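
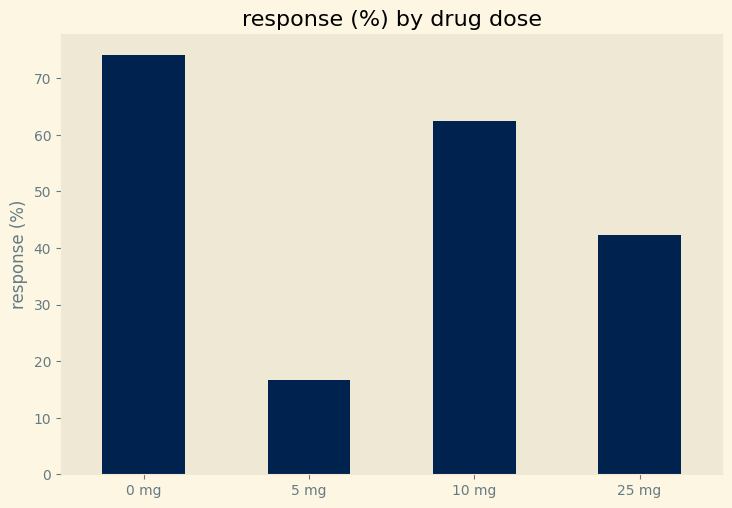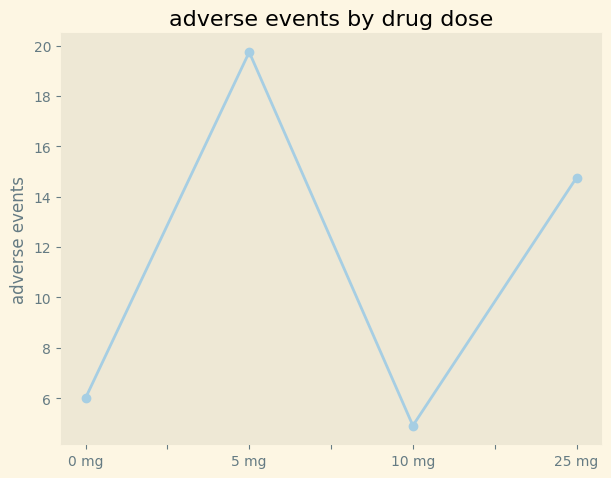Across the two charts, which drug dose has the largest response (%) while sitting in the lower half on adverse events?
Chart 2 median adverse events ≈ 10; below-median drug doses: 0 mg, 10 mg. Among those, 0 mg has the highest response (%) (≈ 70).

0 mg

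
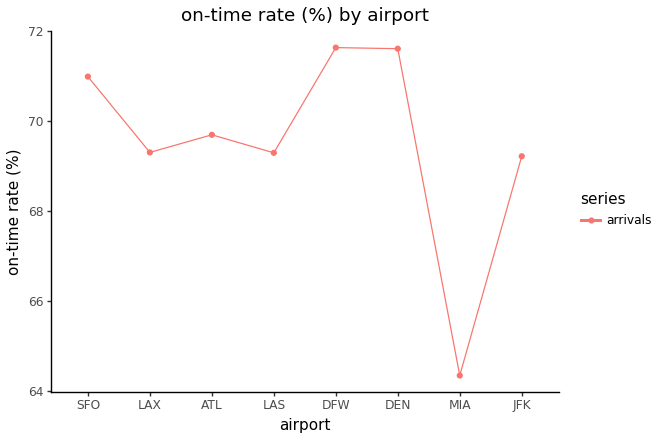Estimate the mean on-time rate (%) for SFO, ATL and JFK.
≈ 70

(71 + 70 + 69) / 3 ≈ 70.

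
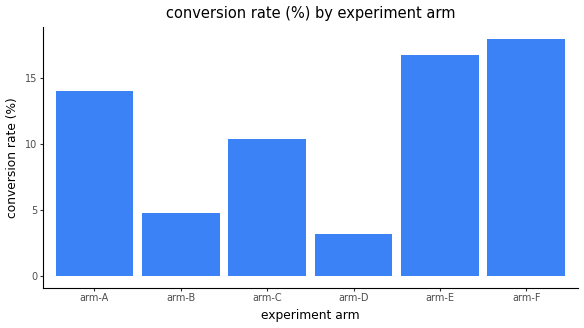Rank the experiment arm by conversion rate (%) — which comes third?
Top 4: arm-F ≈ 18, arm-E ≈ 16, arm-A ≈ 14, arm-C ≈ 10.

arm-A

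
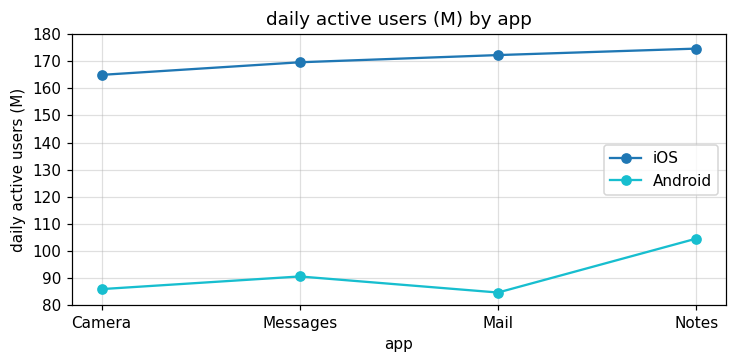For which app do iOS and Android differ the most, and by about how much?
Mail: iOS ≈ 170, Android ≈ 80 → gap ≈ 90. Next-largest (Camera) is only ≈ 70.

Mail, ≈ 90 M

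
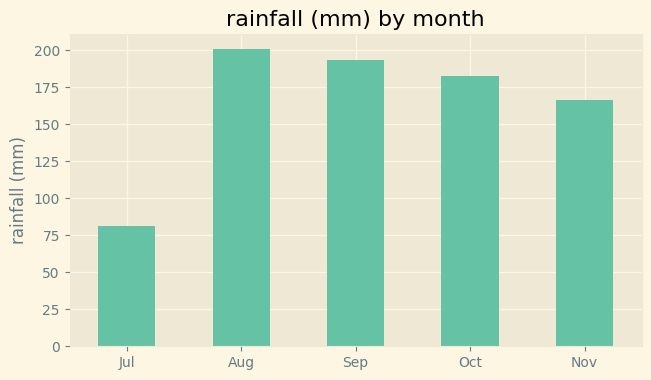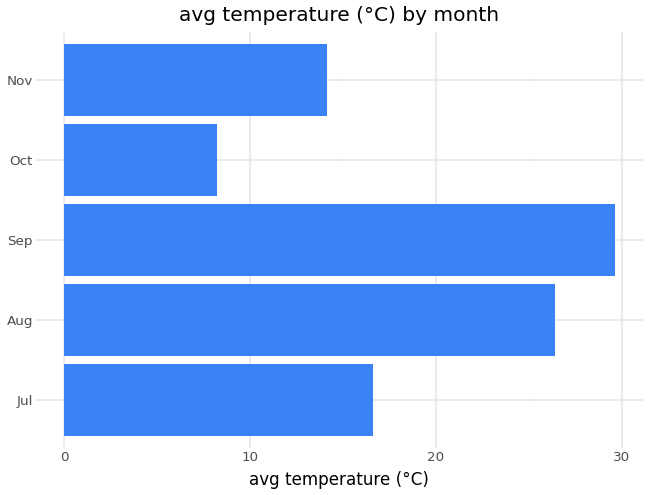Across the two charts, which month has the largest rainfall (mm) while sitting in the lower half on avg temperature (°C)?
Chart 2 median avg temperature (°C) ≈ 15; below-median months: Oct, Nov. Among those, Oct has the highest rainfall (mm) (≈ 180).

Oct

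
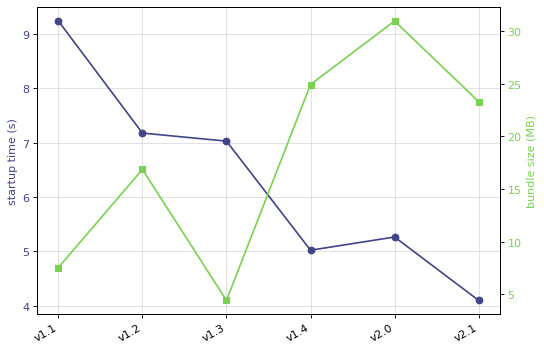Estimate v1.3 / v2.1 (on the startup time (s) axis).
≈ 1.75×

v1.3 ≈ 7.0, v2.1 ≈ 4.0; 7.0/4.0 ≈ 1.75.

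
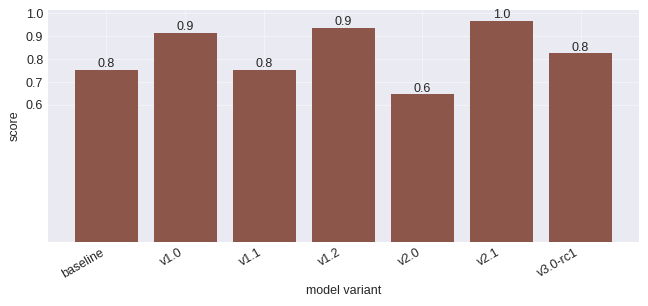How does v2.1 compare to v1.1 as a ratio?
≈ 1.25×

v2.1 ≈ 1.0, v1.1 ≈ 0.8; 1.0/0.8 ≈ 1.25.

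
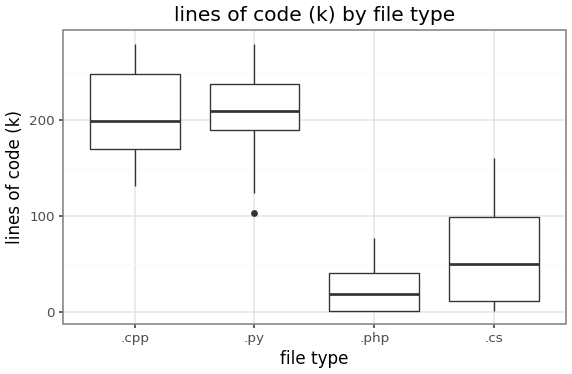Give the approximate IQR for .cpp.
≈ 80

Q3 ≈ 240, Q1 ≈ 160; IQR ≈ 80.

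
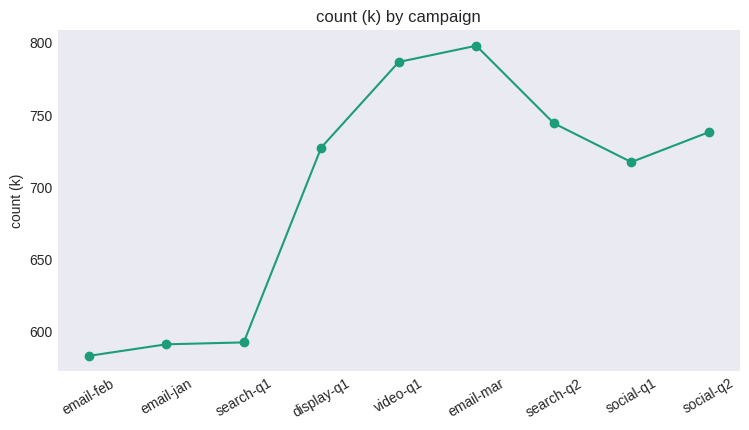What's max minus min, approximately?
≈ 220

Max email-mar ≈ 800, min email-feb ≈ 580; range ≈ 220.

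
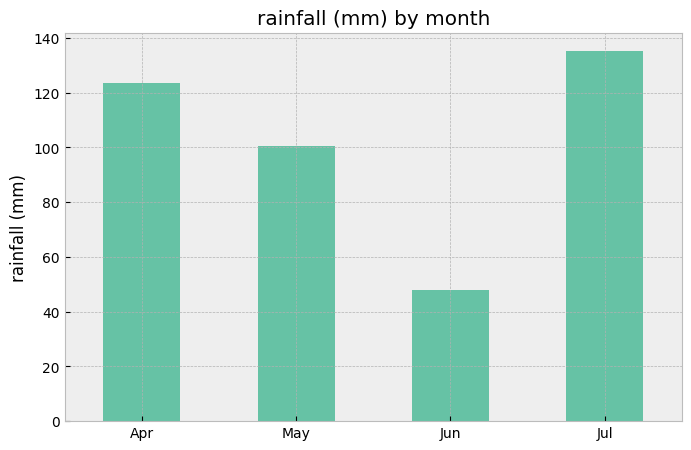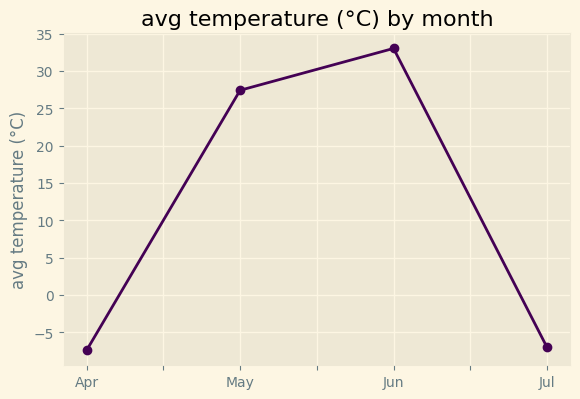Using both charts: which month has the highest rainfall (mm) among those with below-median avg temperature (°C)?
Chart 2 median avg temperature (°C) ≈ 10; below-median months: Apr, Jul. Among those, Jul has the highest rainfall (mm) (≈ 140).

Jul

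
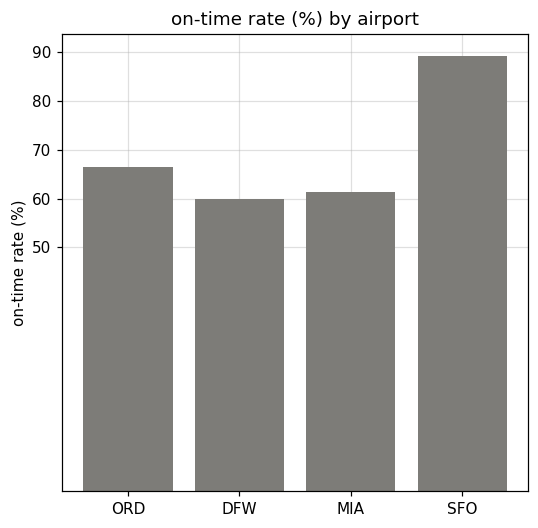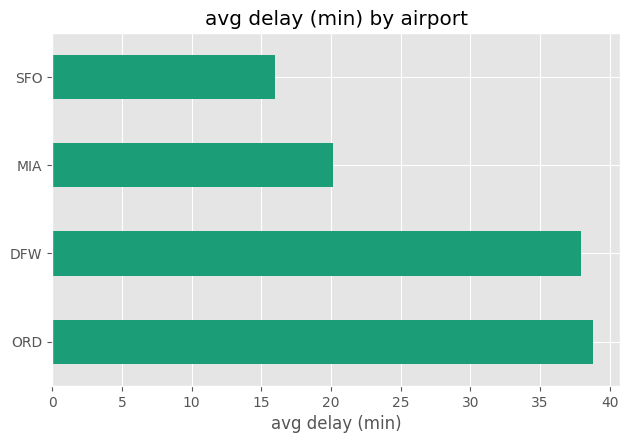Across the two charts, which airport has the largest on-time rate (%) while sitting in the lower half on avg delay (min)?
SFO

Chart 2 median avg delay (min) ≈ 30; below-median airports: MIA, SFO. Among those, SFO has the highest on-time rate (%) (≈ 90).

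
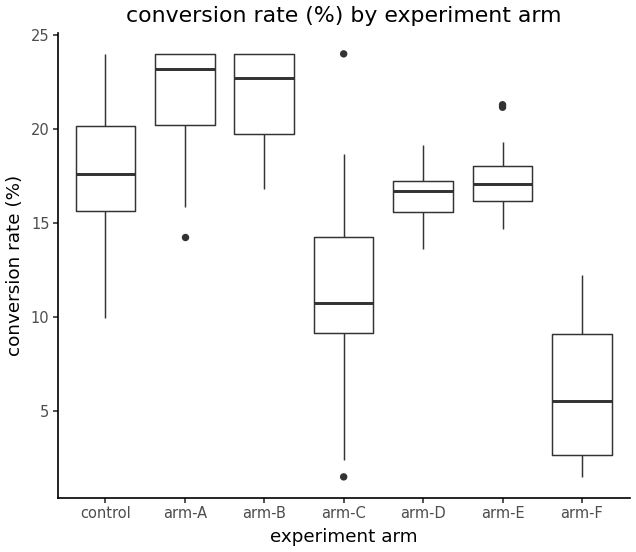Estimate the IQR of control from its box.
Q3 ≈ 20, Q1 ≈ 16; IQR ≈ 4.

≈ 4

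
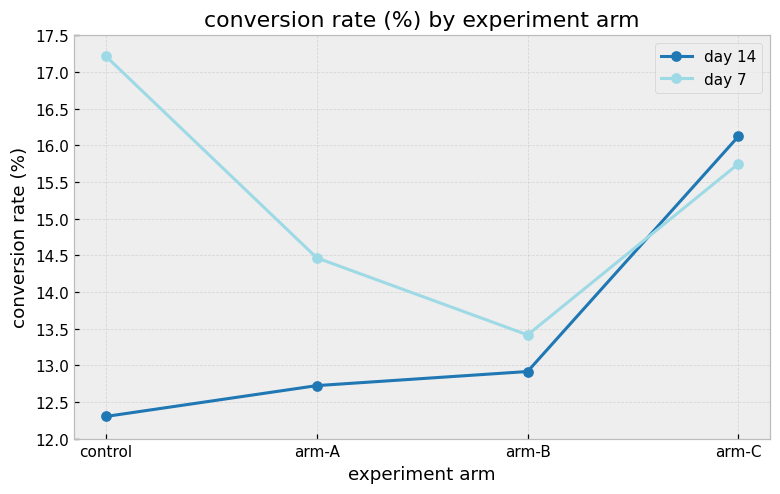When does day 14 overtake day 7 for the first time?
arm-C

arm-B: day 14 ≈ 13.0 vs day 7 ≈ 13.5 (not yet); arm-C: day 14 ≈ 16.0 vs day 7 ≈ 15.5 (first crossover).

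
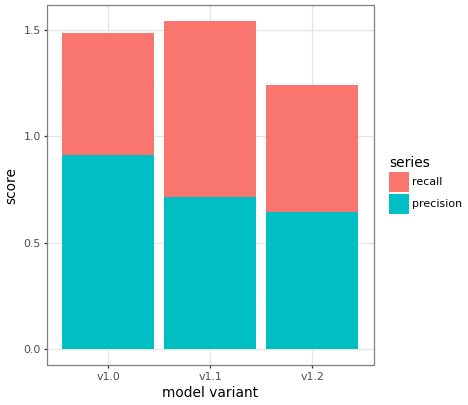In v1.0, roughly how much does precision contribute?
precision top ≈ 1.0, bottom ≈ 0.0; segment ≈ 1.0.

≈ 1.0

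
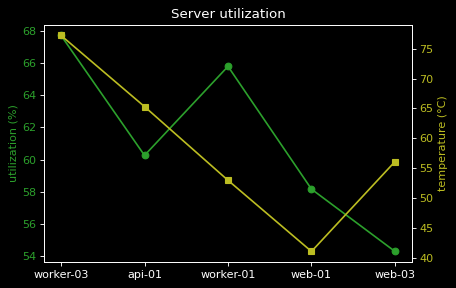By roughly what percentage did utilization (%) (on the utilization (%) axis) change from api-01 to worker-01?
≈ +10%

api-01 ≈ 60, worker-01 ≈ 66; (66 − 60) / 60 ≈ +10%.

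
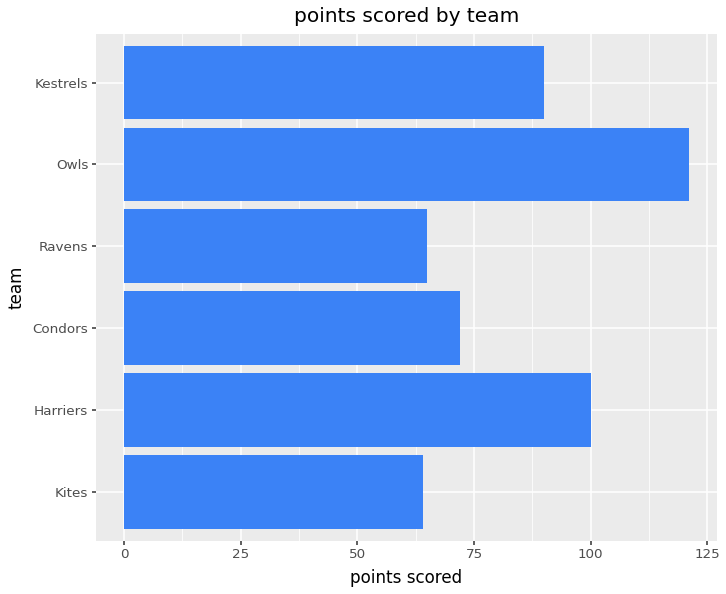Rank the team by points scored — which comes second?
Top 3: Owls ≈ 120, Harriers ≈ 100, Kestrels ≈ 80.

Harriers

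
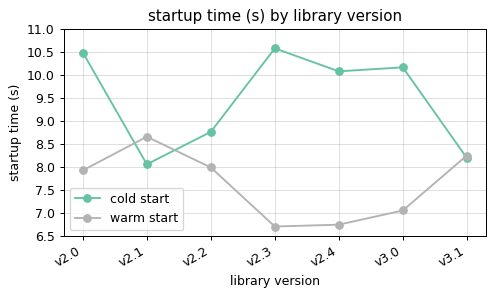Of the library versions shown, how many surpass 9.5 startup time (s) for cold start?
Above 9.5: v2.0, v2.3, v2.4, v3.0.

4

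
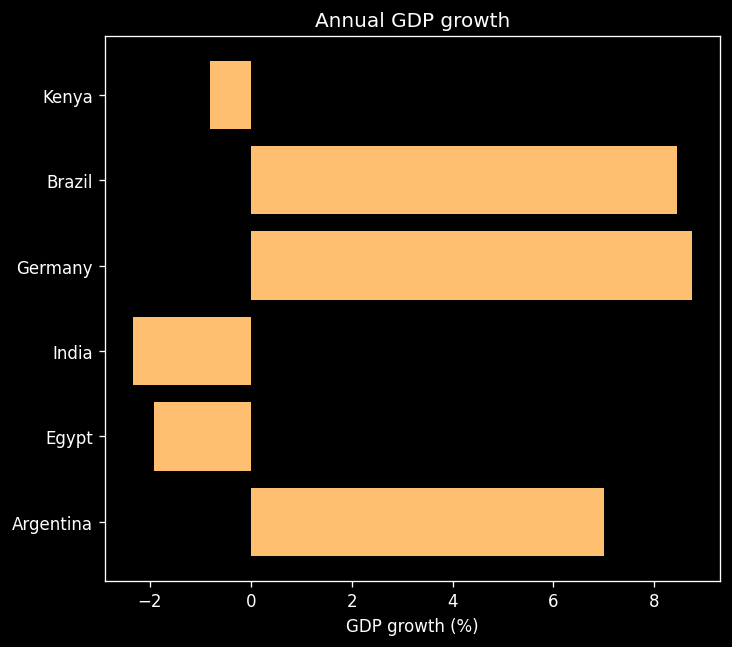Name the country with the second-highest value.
Brazil

Top 3: Germany ≈ 9, Brazil ≈ 8, Argentina ≈ 7.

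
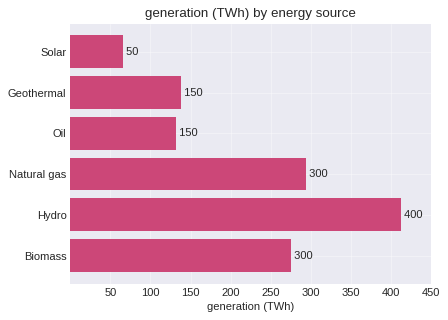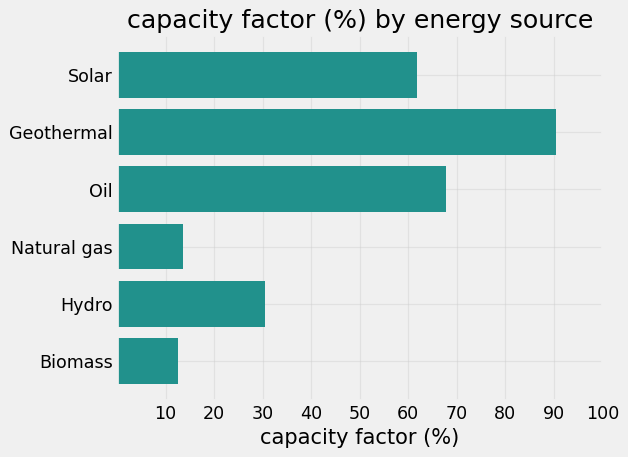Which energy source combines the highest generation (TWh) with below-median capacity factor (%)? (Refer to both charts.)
Hydro

Chart 2 median capacity factor (%) ≈ 50; below-median energy sources: Natural gas, Hydro, Biomass. Among those, Hydro has the highest generation (TWh) (≈ 400).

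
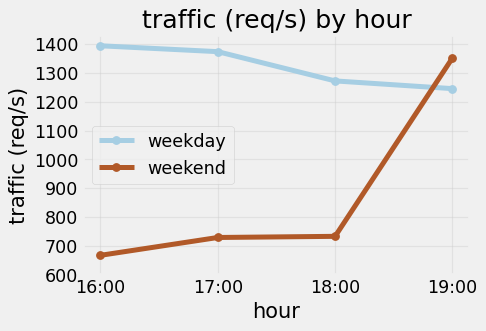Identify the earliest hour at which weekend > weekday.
19:00

18:00: weekend ≈ 700 vs weekday ≈ 1300 (not yet); 19:00: weekend ≈ 1400 vs weekday ≈ 1200 (first crossover).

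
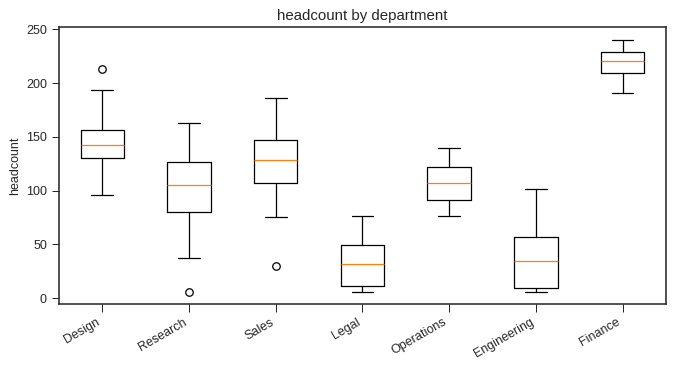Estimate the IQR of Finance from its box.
≈ 20

Q3 ≈ 220, Q1 ≈ 200; IQR ≈ 20.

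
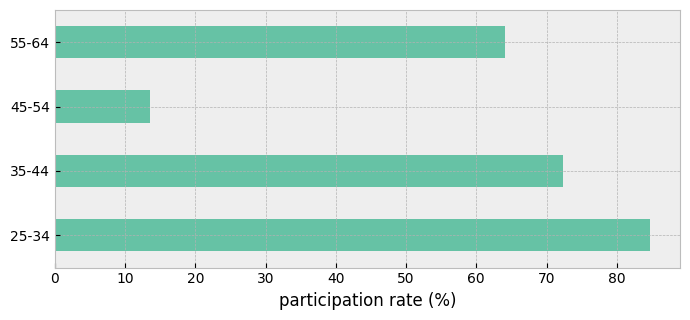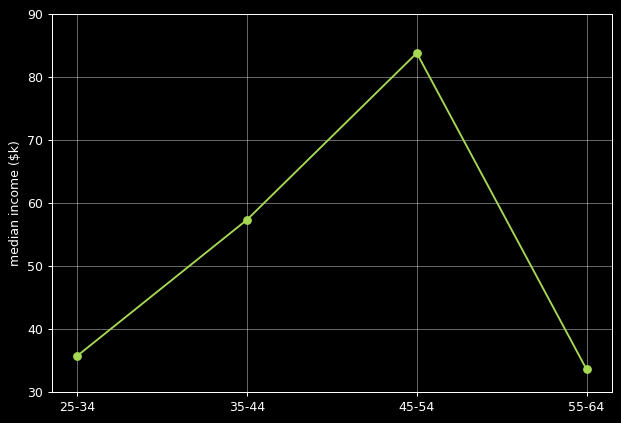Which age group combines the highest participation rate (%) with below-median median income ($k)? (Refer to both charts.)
Chart 2 median median income ($k) ≈ 50; below-median age groups: 25-34, 55-64. Among those, 25-34 has the highest participation rate (%) (≈ 80).

25-34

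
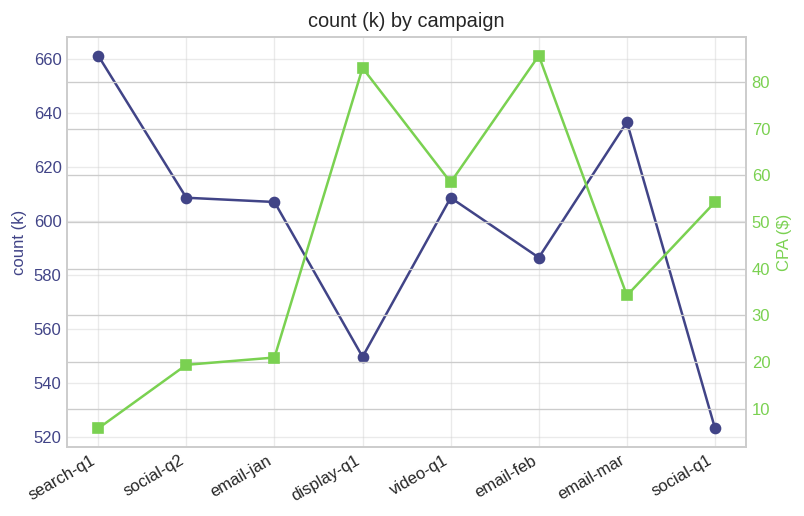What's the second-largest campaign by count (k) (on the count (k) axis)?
Top 3 (on the count (k) axis): search-q1 ≈ 660, email-mar ≈ 640, video-q1 ≈ 600.

email-mar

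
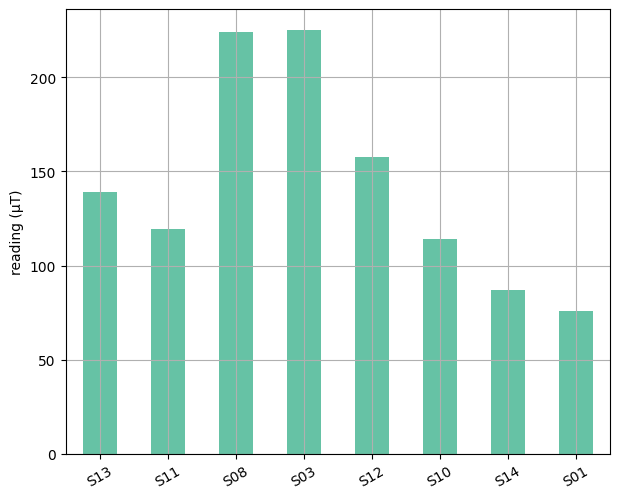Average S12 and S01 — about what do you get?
≈ 120

(160 + 80) / 2 ≈ 120.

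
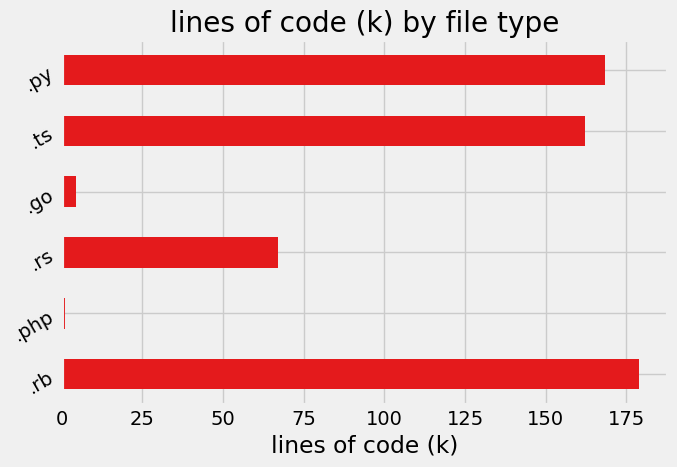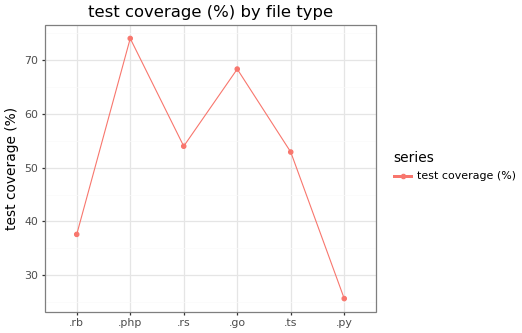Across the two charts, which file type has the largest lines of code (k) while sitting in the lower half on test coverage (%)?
Chart 2 median test coverage (%) ≈ 50; below-median file types: .rb, .ts, .py. Among those, .rb has the highest lines of code (k) (≈ 180).

.rb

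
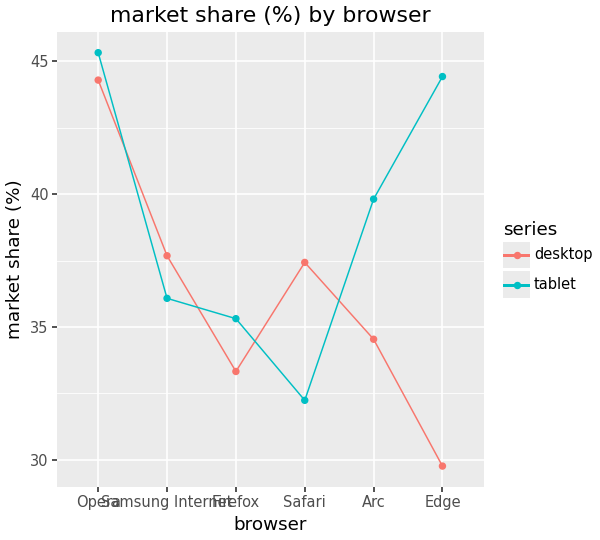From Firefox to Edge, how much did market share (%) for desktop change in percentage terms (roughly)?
Firefox ≈ 34, Edge ≈ 30; (30 − 34) / 34 ≈ -11.8%.

≈ -11.8%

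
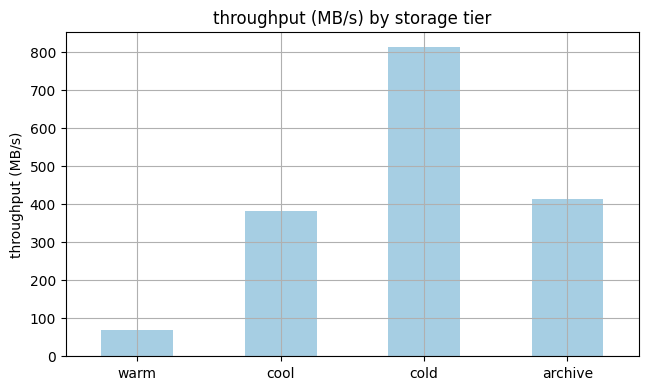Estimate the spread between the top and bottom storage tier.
Max cold ≈ 800, min warm ≈ 100; range ≈ 700.

≈ 700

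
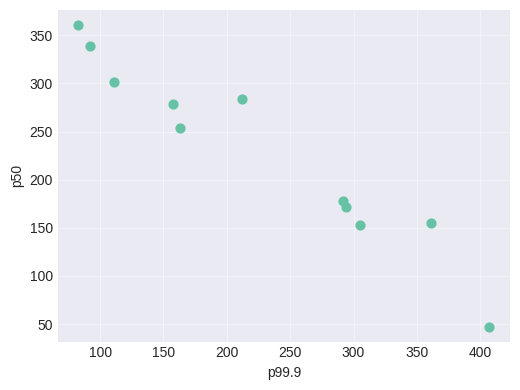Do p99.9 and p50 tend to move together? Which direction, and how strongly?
negative, strong

Points are negatively correlated; strong (|r| ≈ 1.0).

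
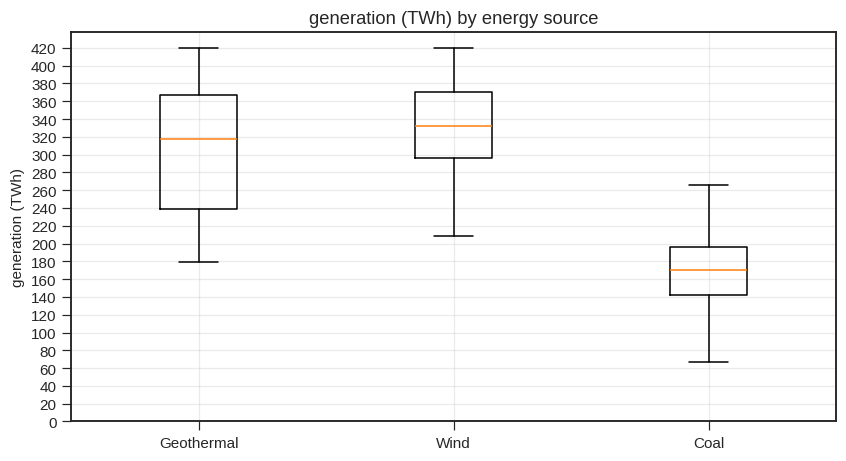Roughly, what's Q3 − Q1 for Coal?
Q3 ≈ 200, Q1 ≈ 140; IQR ≈ 60.

≈ 60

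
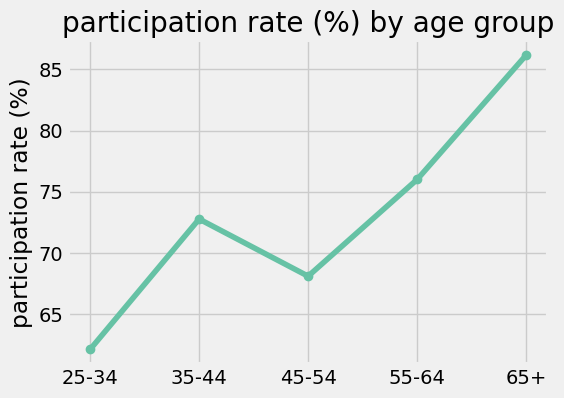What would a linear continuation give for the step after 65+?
≈ 92.5

Last three: 70, 75, 85 → slope ≈ 7.5/step → next ≈ 92.5.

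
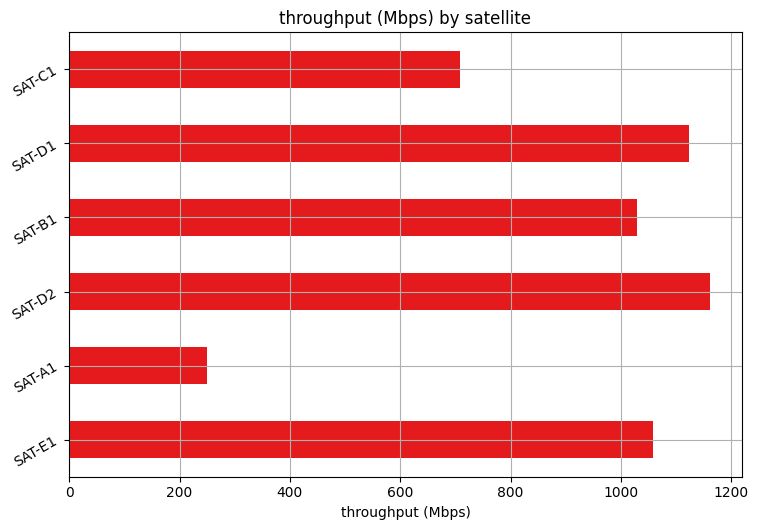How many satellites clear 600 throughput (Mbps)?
Above 600: SAT-E1, SAT-D2, SAT-B1, SAT-D1, SAT-C1.

5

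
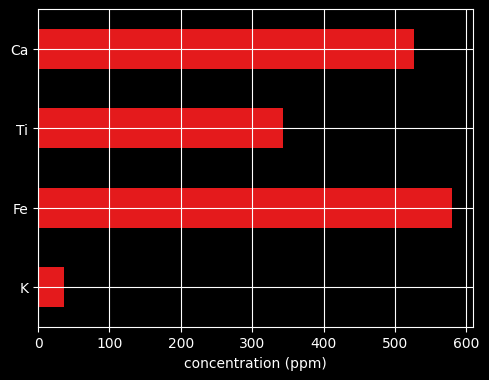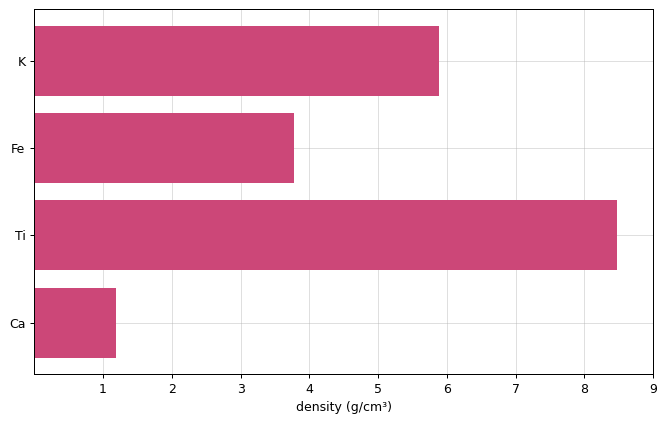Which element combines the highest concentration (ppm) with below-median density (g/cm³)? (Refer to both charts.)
Chart 2 median density (g/cm³) ≈ 5; below-median elements: Fe, Ca. Among those, Fe has the highest concentration (ppm) (≈ 600).

Fe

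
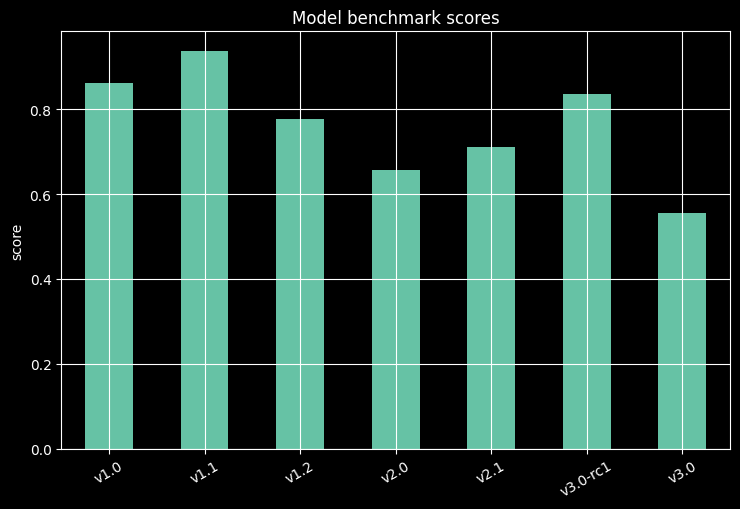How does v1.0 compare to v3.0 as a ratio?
v1.0 ≈ 0.9, v3.0 ≈ 0.6; 0.9/0.6 ≈ 1.5.

≈ 1.5×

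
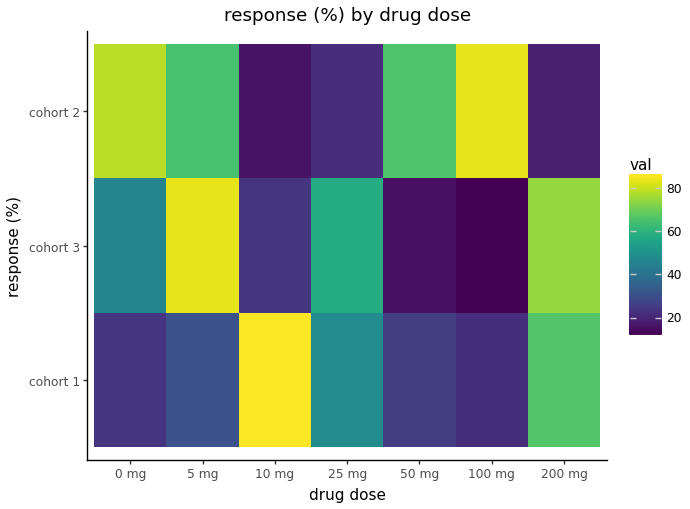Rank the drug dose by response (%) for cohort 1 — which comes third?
Top 4 for cohort 1: 10 mg ≈ 90, 200 mg ≈ 70, 25 mg ≈ 50, 5 mg ≈ 30.

25 mg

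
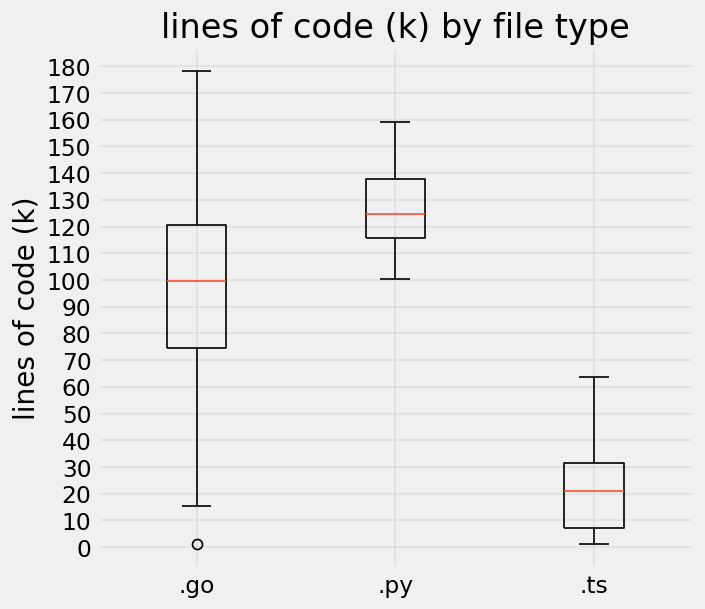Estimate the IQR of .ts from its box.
≈ 20

Q3 ≈ 30, Q1 ≈ 10; IQR ≈ 20.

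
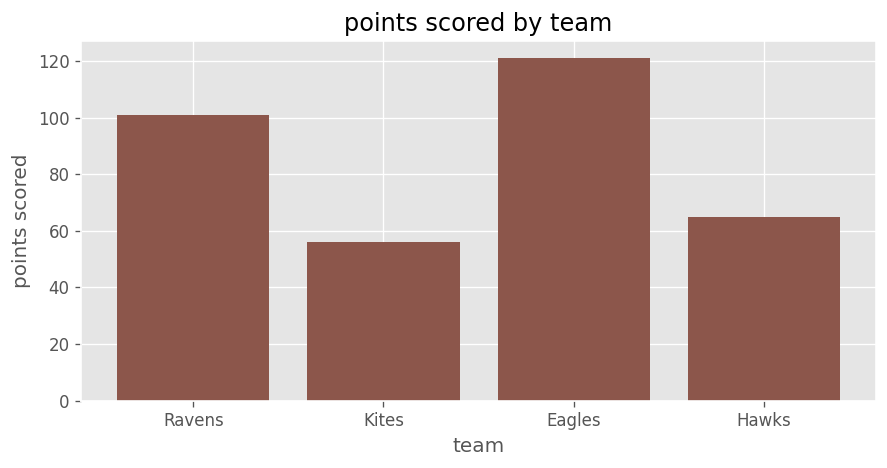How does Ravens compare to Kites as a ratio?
Ravens ≈ 100, Kites ≈ 60; 100/60 ≈ 1.67.

≈ 1.67×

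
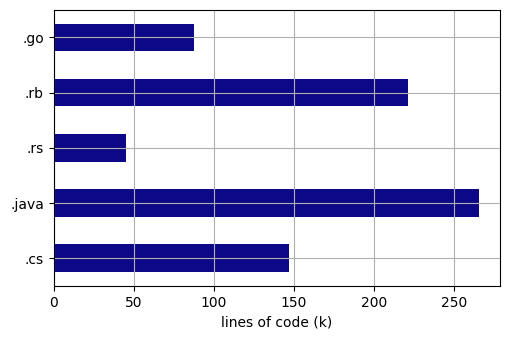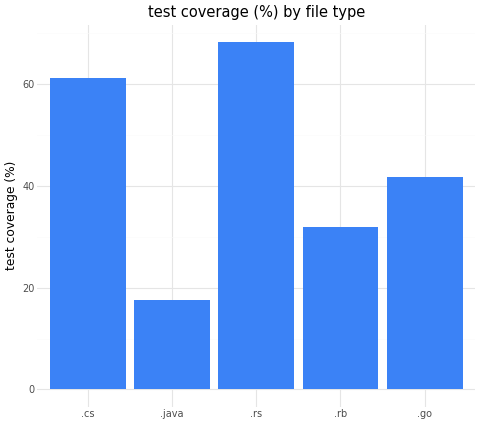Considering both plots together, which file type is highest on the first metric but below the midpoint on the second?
Chart 2 median test coverage (%) ≈ 40; below-median file types: .java, .rb. Among those, .java has the highest lines of code (k) (≈ 275).

.java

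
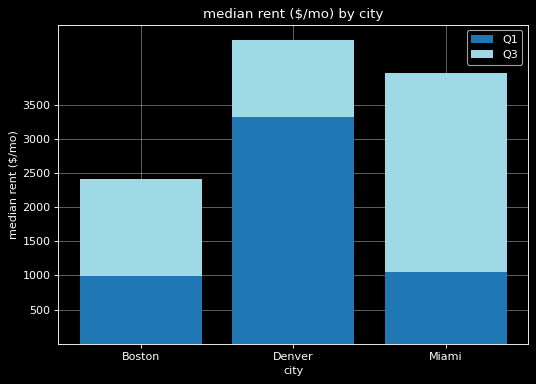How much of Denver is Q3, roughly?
Q3 top ≈ 4500, bottom ≈ 3500; segment ≈ 1000.

≈ 1000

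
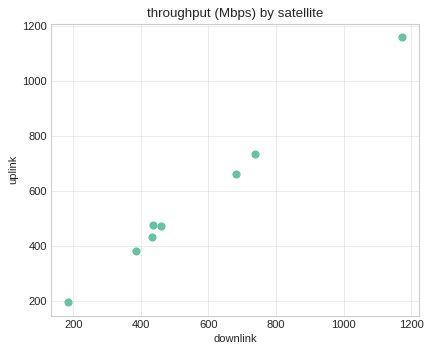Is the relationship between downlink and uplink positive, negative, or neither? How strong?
Points are positively correlated; strong (|r| ≈ 1.0).

positive, strong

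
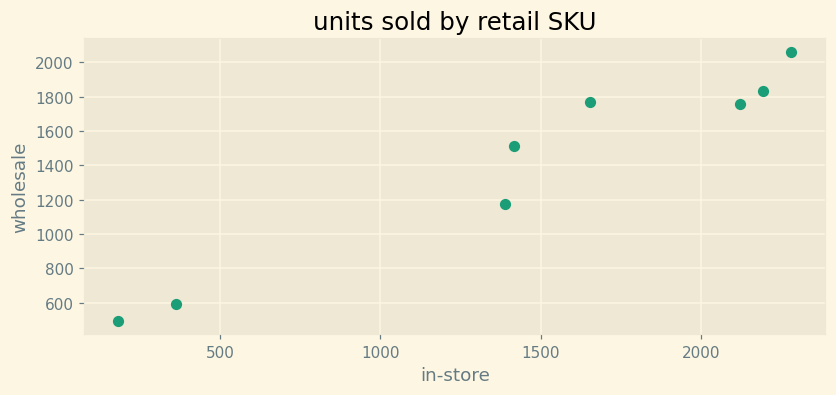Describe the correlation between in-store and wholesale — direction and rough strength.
positive, strong

Points are positively correlated; strong (|r| ≈ 1.0).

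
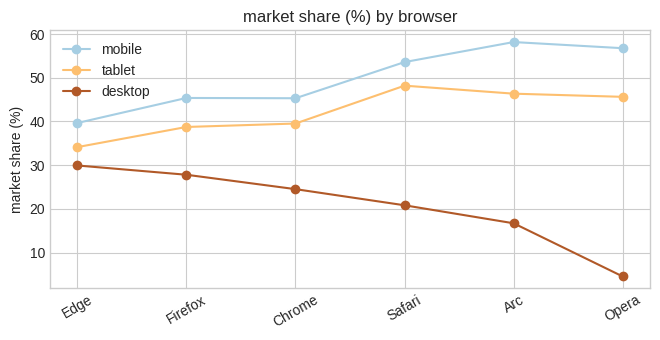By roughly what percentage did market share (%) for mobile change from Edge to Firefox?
≈ +12.5%

Edge ≈ 40, Firefox ≈ 45; (45 − 40) / 40 ≈ +12.5%.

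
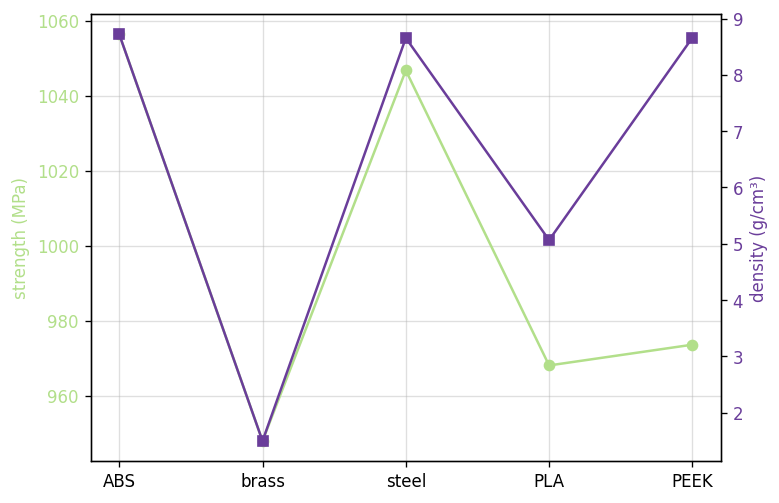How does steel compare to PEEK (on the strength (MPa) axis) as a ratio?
steel ≈ 1050, PEEK ≈ 970; 1050/970 ≈ 1.08.

≈ 1.08×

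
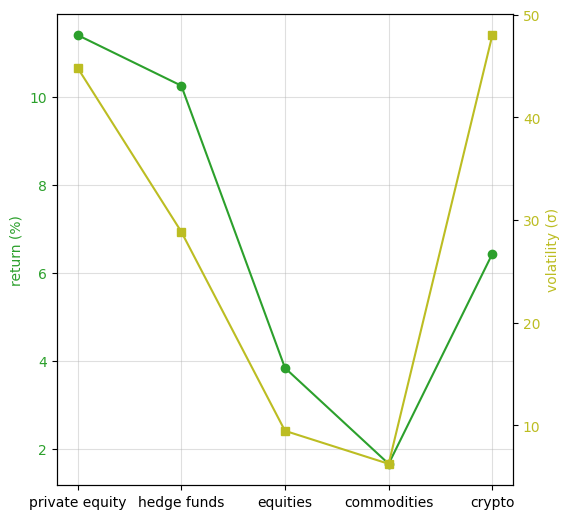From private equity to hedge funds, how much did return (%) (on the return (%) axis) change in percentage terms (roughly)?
private equity ≈ 11, hedge funds ≈ 10; (10 − 11) / 11 ≈ -9.1%.

≈ -9.1%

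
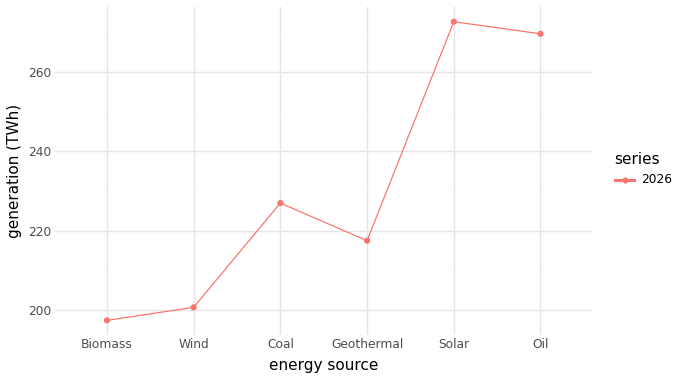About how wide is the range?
≈ 70

Max Solar ≈ 270, min Biomass ≈ 200; range ≈ 70.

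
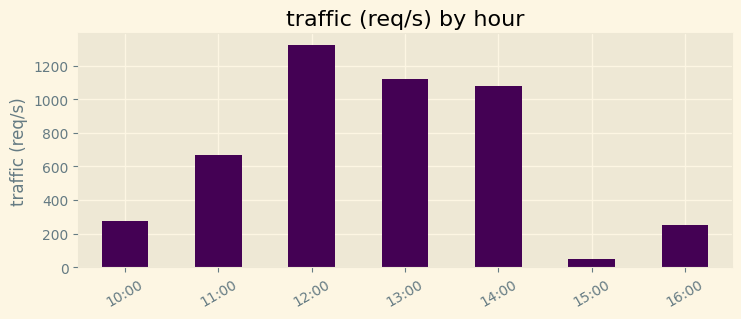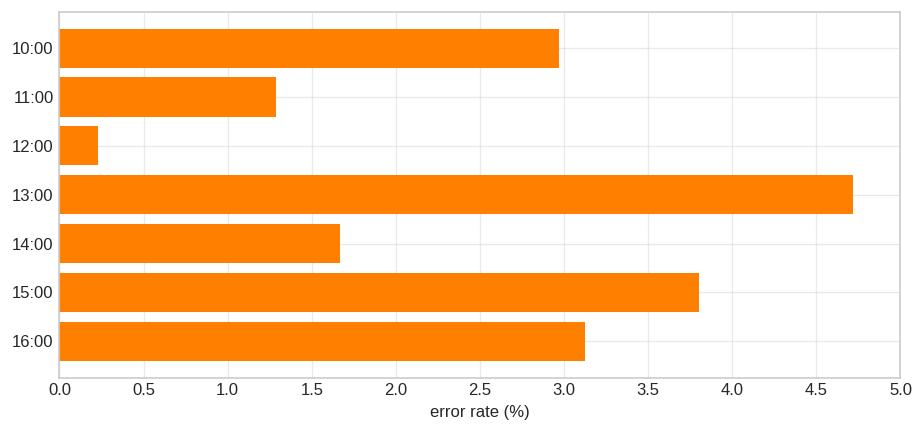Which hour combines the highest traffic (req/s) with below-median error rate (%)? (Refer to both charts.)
12:00

Chart 2 median error rate (%) ≈ 3; below-median hours: 11:00, 12:00, 14:00. Among those, 12:00 has the highest traffic (req/s) (≈ 1400).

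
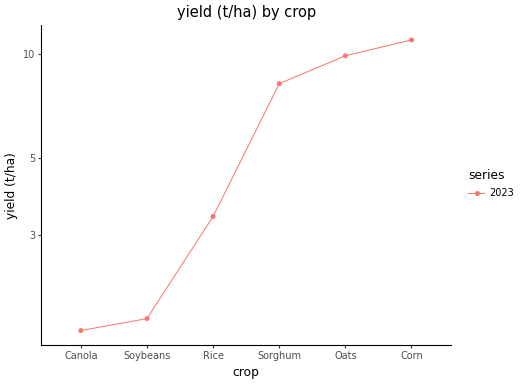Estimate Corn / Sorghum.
≈ 1.38×

Corn ≈ 11, Sorghum ≈ 8; 11/8 ≈ 1.38.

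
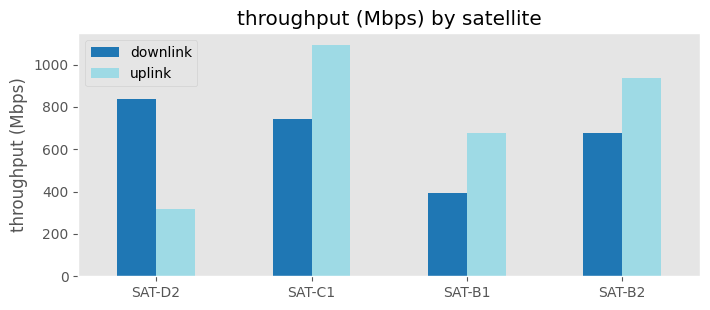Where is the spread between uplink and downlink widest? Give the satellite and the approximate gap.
SAT-D2, ≈ 500 Mbps

SAT-D2: uplink ≈ 300, downlink ≈ 800 → gap ≈ 500. Next-largest (SAT-C1) is only ≈ 400.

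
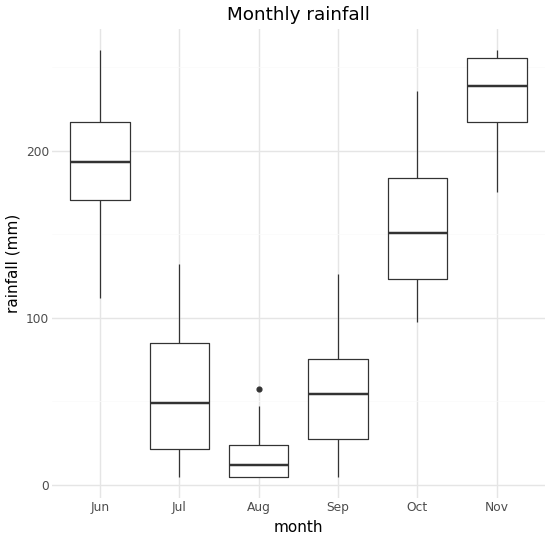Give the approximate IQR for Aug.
≈ 20

Q3 ≈ 20, Q1 ≈ 0; IQR ≈ 20.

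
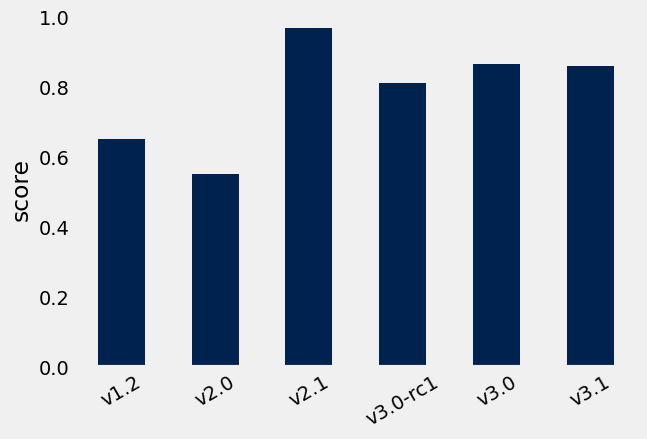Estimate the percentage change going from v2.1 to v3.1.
v2.1 ≈ 1.0, v3.1 ≈ 0.9; (0.9 − 1.0) / 1.0 ≈ -10%.

≈ -10%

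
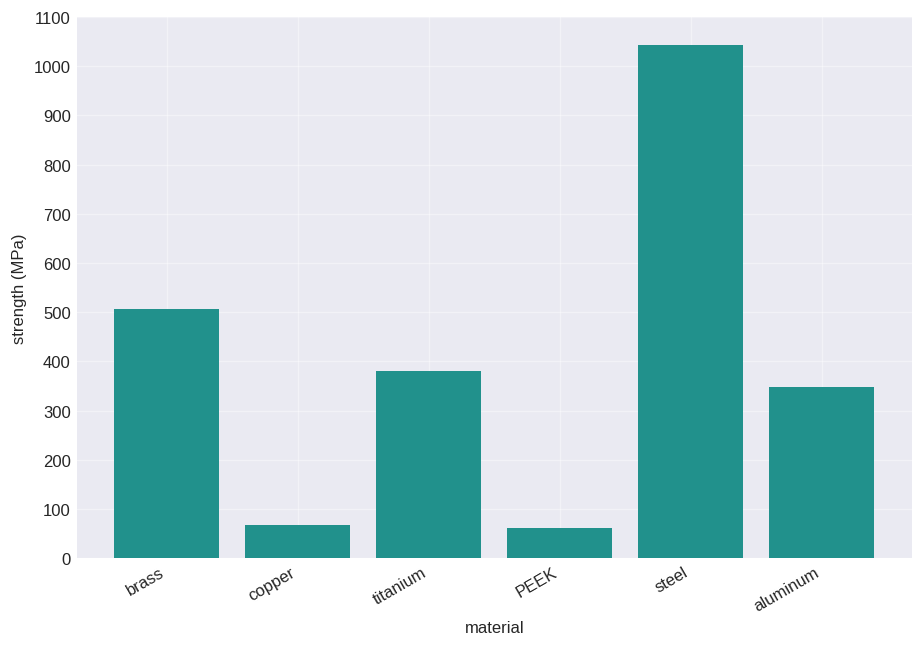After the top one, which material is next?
brass

Top 3: steel ≈ 1000, brass ≈ 500, titanium ≈ 400.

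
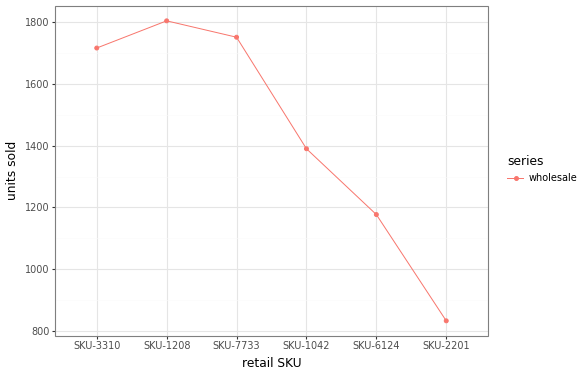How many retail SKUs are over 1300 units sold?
Above 1300: SKU-3310, SKU-1208, SKU-7733, SKU-1042.

4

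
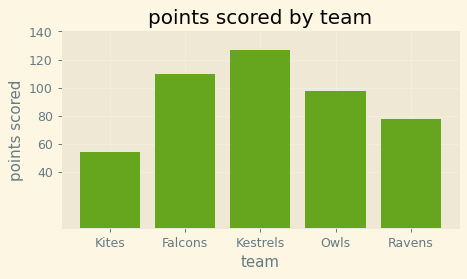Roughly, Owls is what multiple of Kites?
Owls ≈ 100, Kites ≈ 60; 100/60 ≈ 1.67.

≈ 1.67×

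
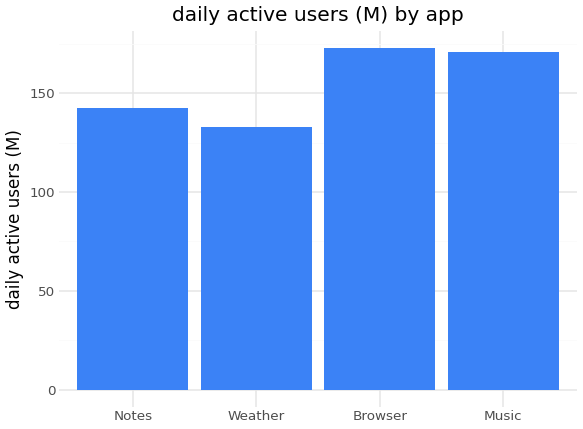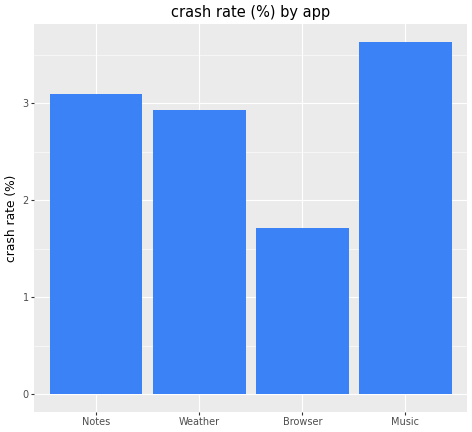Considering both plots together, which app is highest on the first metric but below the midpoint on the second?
Browser

Chart 2 median crash rate (%) ≈ 3; below-median apps: Weather, Browser. Among those, Browser has the highest daily active users (M) (≈ 180).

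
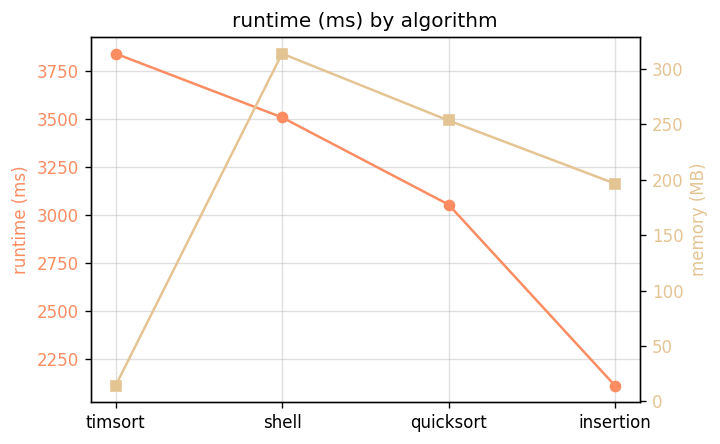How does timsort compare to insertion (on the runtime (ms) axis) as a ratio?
timsort ≈ 3800, insertion ≈ 2200; 3800/2200 ≈ 1.73.

≈ 1.73×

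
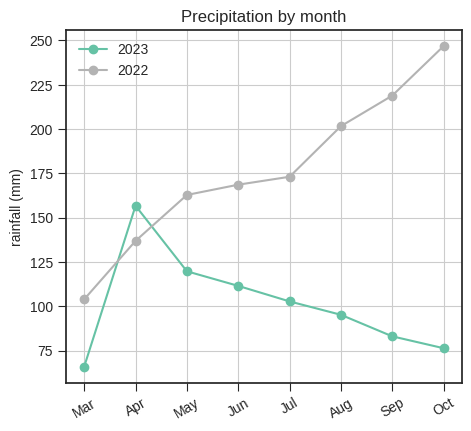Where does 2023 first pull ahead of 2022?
Mar: 2023 ≈ 60 vs 2022 ≈ 100 (not yet); Apr: 2023 ≈ 160 vs 2022 ≈ 140 (first crossover).

Apr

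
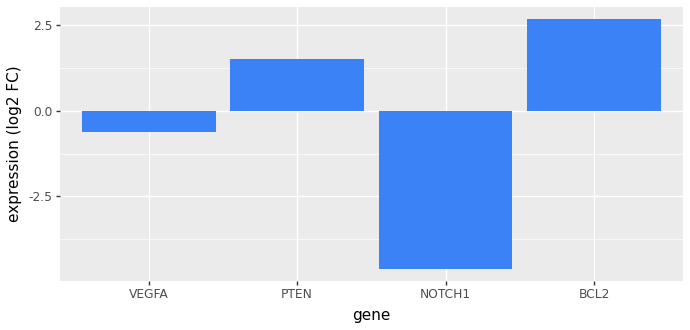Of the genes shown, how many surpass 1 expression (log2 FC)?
2

Above 1: PTEN, BCL2.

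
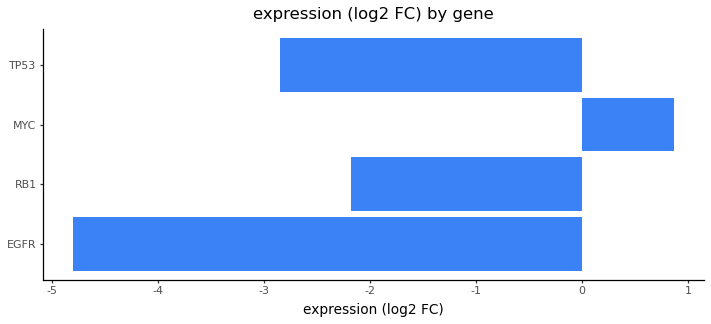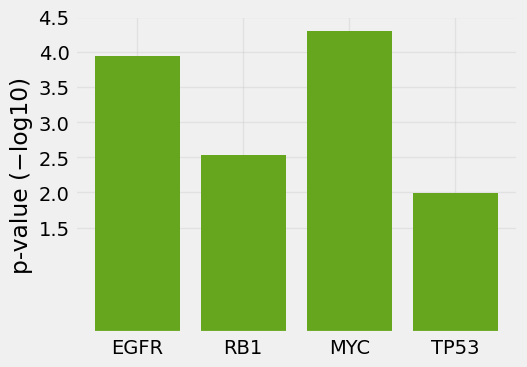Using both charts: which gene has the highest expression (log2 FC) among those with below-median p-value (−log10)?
Chart 2 median p-value (−log10) ≈ 3; below-median genes: RB1, TP53. Among those, RB1 has the highest expression (log2 FC) (≈ -2.2).

RB1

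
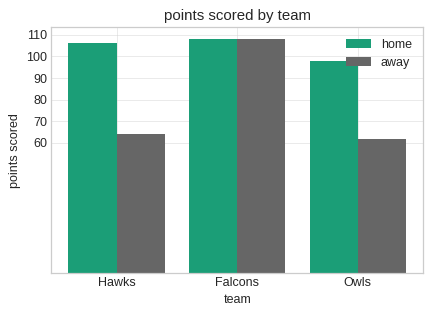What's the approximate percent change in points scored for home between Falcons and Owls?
≈ -9.1%

Falcons ≈ 110, Owls ≈ 100; (100 − 110) / 110 ≈ -9.1%.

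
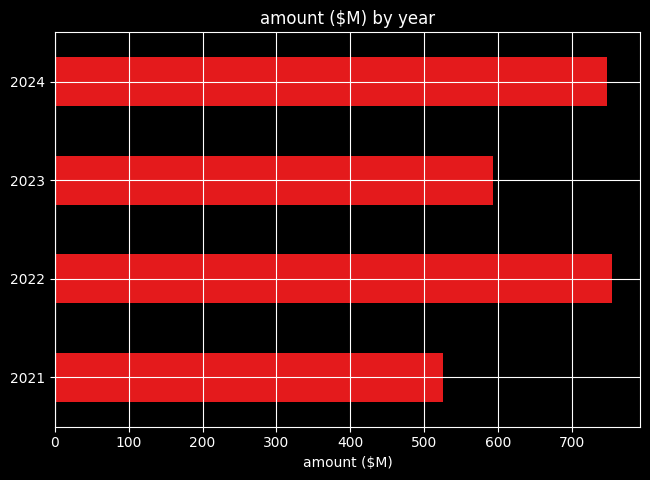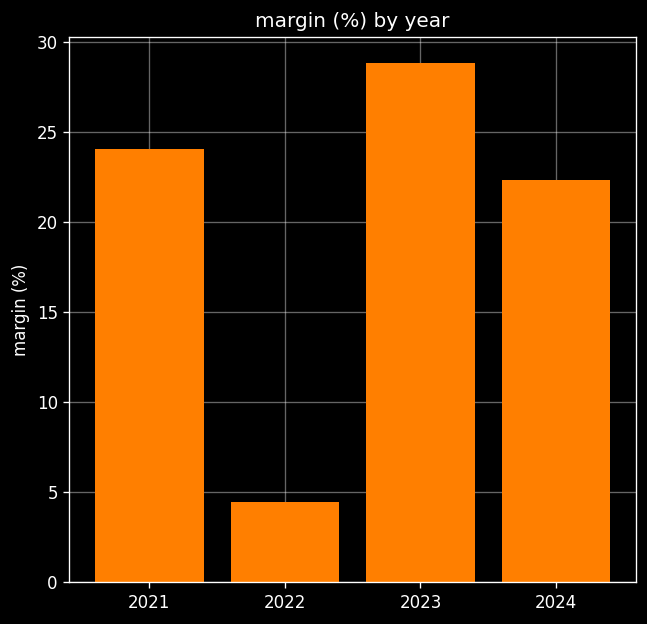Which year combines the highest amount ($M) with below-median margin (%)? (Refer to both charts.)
Chart 2 median margin (%) ≈ 25; below-median years: 2022, 2024. Among those, 2022 has the highest amount ($M) (≈ 800).

2022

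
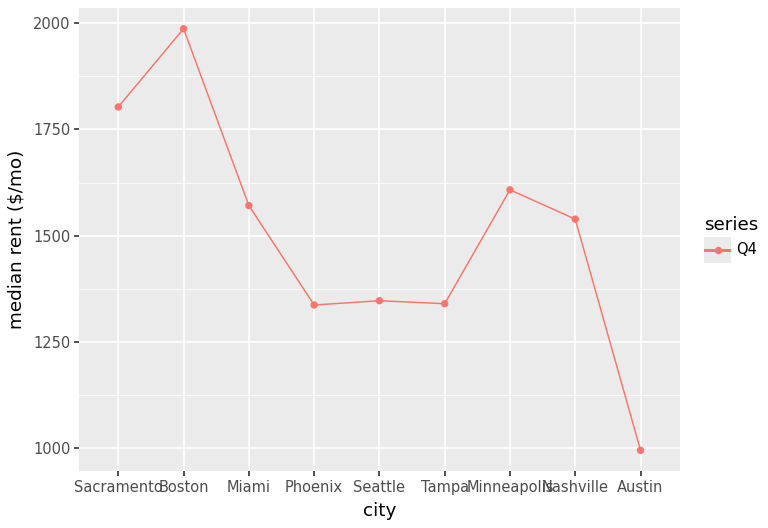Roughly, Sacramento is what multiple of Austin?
≈ 1.8×

Sacramento ≈ 1800, Austin ≈ 1000; 1800/1000 ≈ 1.8.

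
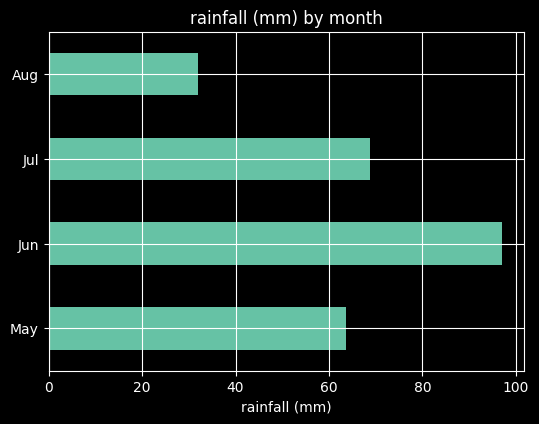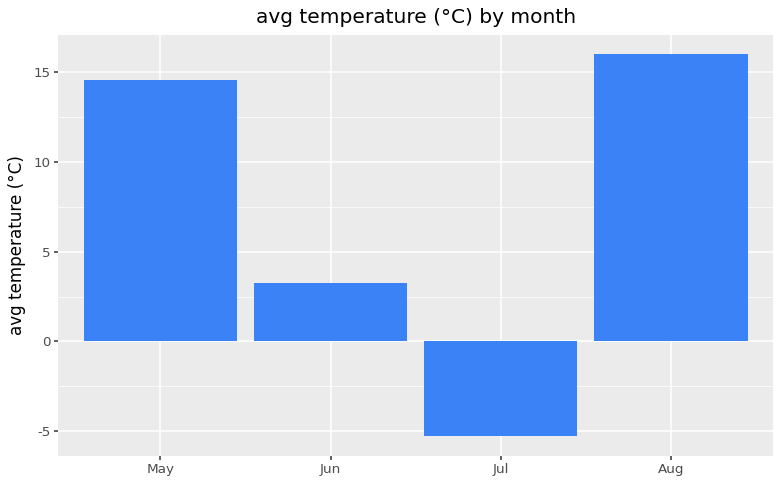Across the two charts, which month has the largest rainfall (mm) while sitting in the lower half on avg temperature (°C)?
Jun

Chart 2 median avg temperature (°C) ≈ 8; below-median months: Jun, Jul. Among those, Jun has the highest rainfall (mm) (≈ 100).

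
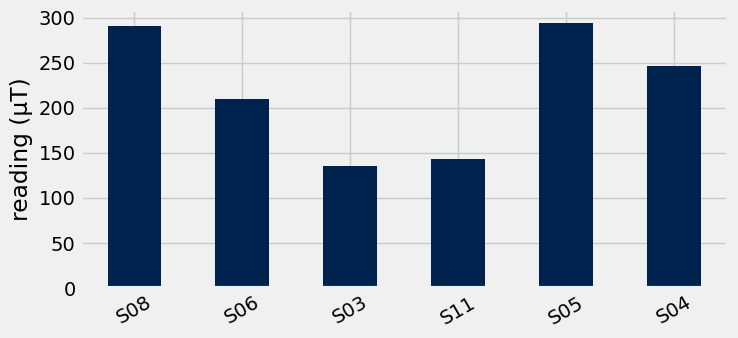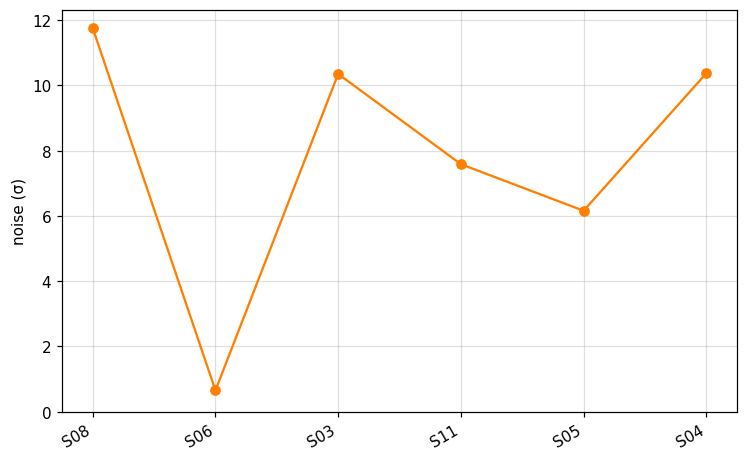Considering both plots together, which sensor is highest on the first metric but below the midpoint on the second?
Chart 2 median noise (σ) ≈ 8; below-median sensors: S06, S11, S05. Among those, S05 has the highest reading (µT) (≈ 300).

S05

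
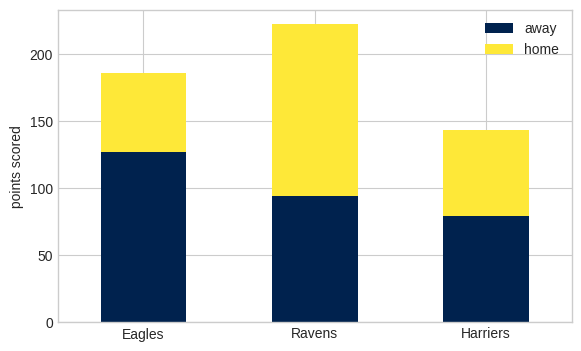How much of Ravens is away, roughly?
away top ≈ 100, bottom ≈ 0; segment ≈ 100.

≈ 100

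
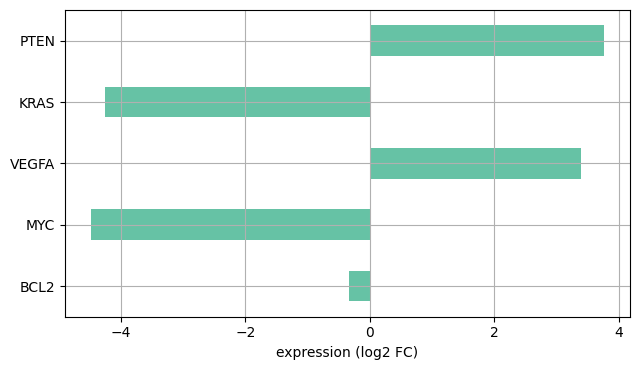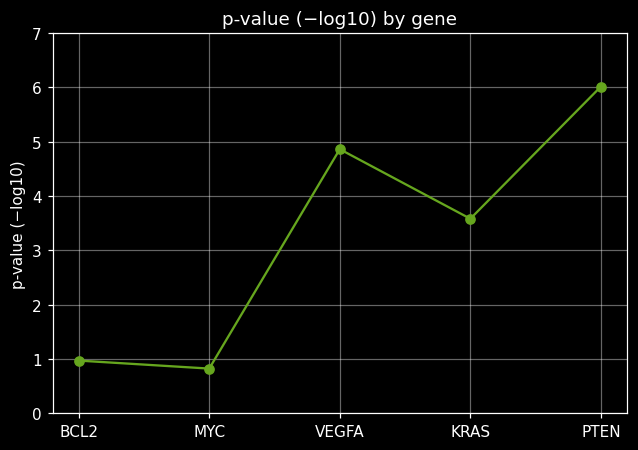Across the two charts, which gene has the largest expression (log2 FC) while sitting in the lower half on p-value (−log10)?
BCL2

Chart 2 median p-value (−log10) ≈ 4; below-median genes: BCL2, MYC. Among those, BCL2 has the highest expression (log2 FC) (≈ -0.5).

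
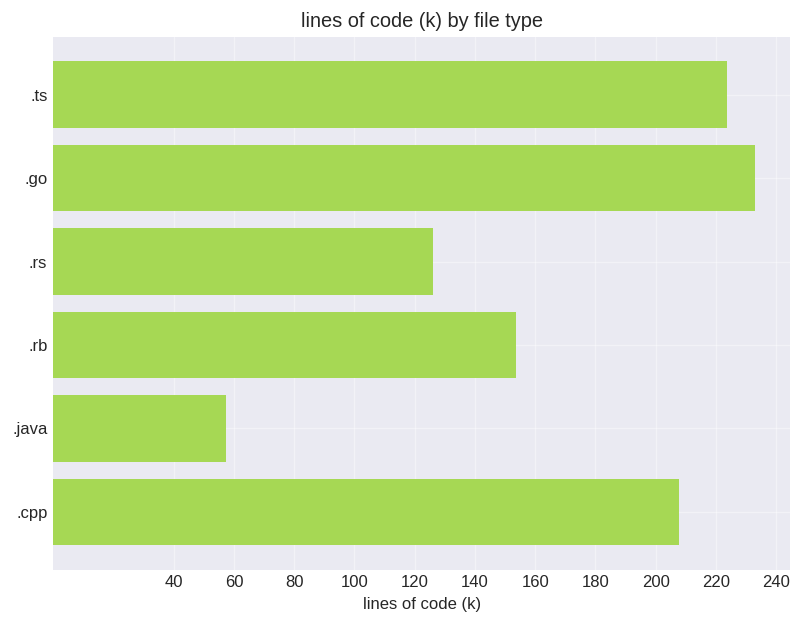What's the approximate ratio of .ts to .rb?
.ts ≈ 220, .rb ≈ 160; 220/160 ≈ 1.38.

≈ 1.38×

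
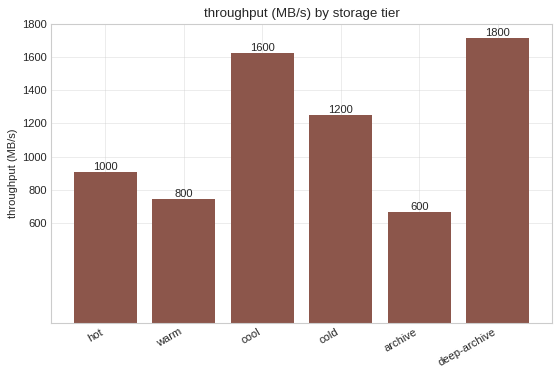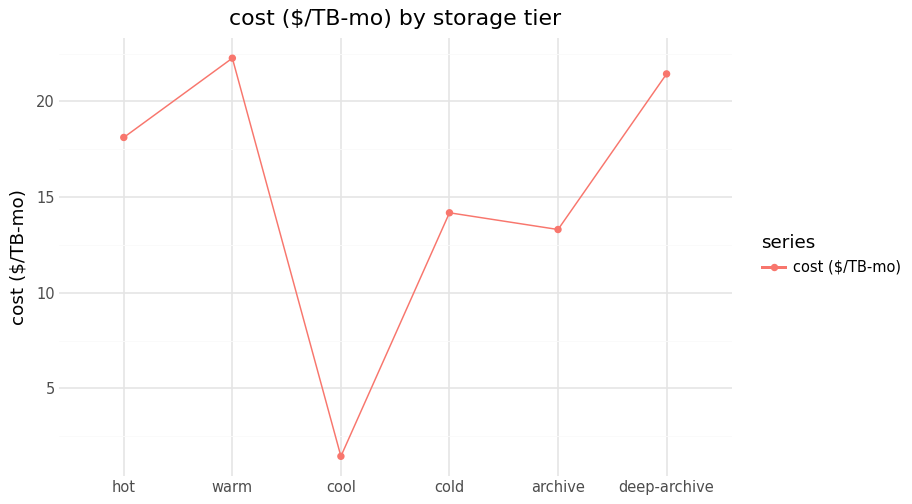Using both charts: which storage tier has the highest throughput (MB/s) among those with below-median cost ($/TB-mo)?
cool

Chart 2 median cost ($/TB-mo) ≈ 15; below-median storage tiers: cool, cold, archive. Among those, cool has the highest throughput (MB/s) (≈ 1600).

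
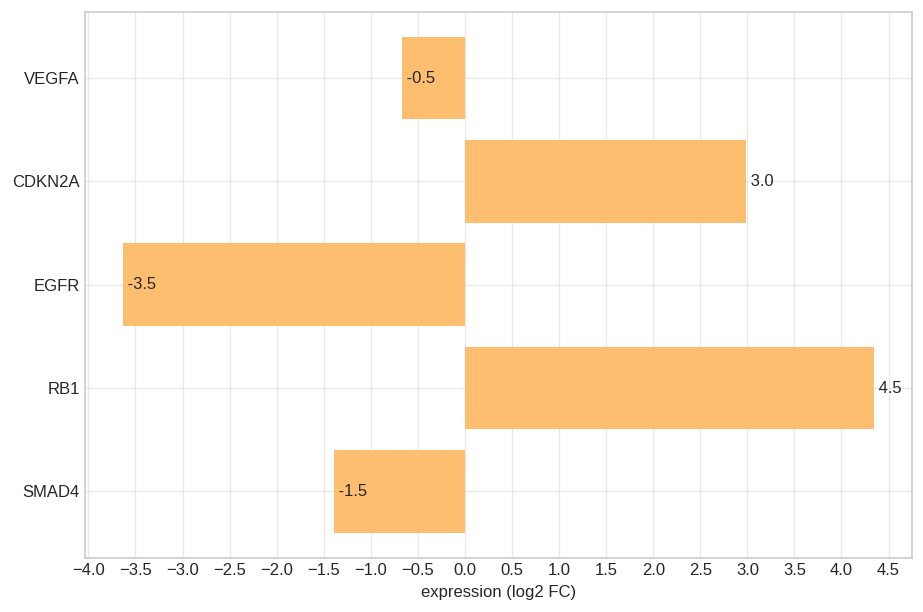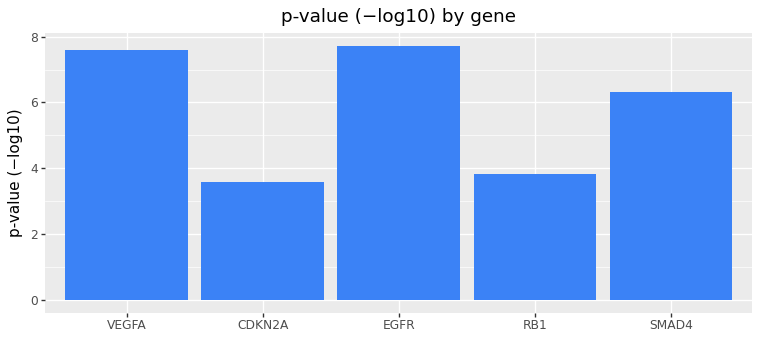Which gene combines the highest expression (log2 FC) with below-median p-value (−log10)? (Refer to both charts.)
RB1

Chart 2 median p-value (−log10) ≈ 6; below-median genes: CDKN2A, RB1. Among those, RB1 has the highest expression (log2 FC) (≈ 4.5).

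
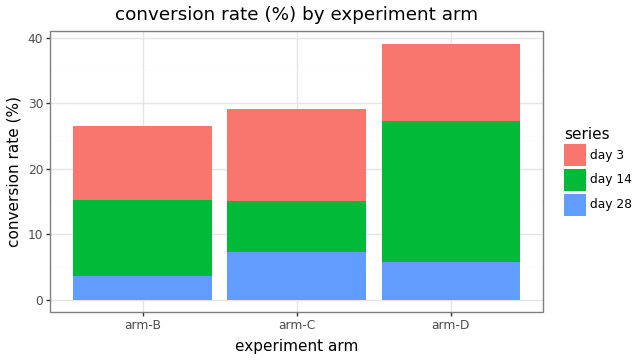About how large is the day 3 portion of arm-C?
day 3 top ≈ 30, bottom ≈ 15; segment ≈ 15.

≈ 15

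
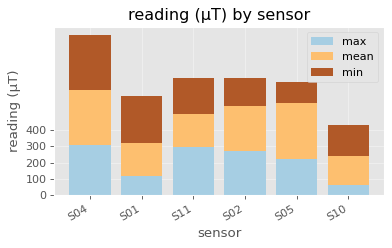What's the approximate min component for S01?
min top ≈ 600, bottom ≈ 300; segment ≈ 300.

≈ 300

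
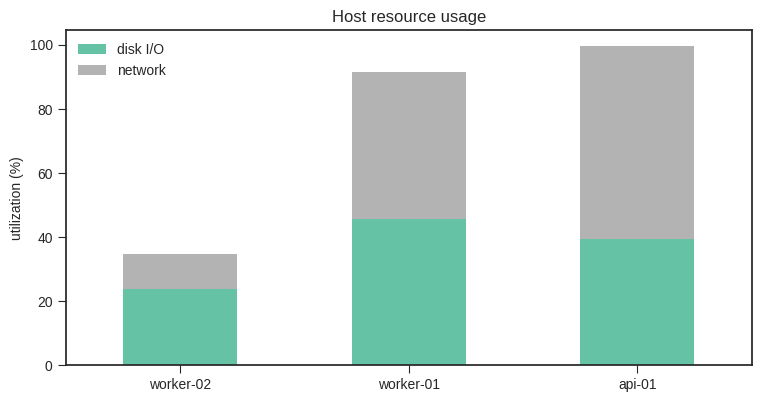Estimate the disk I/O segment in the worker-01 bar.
disk I/O top ≈ 50, bottom ≈ 0; segment ≈ 50.

≈ 50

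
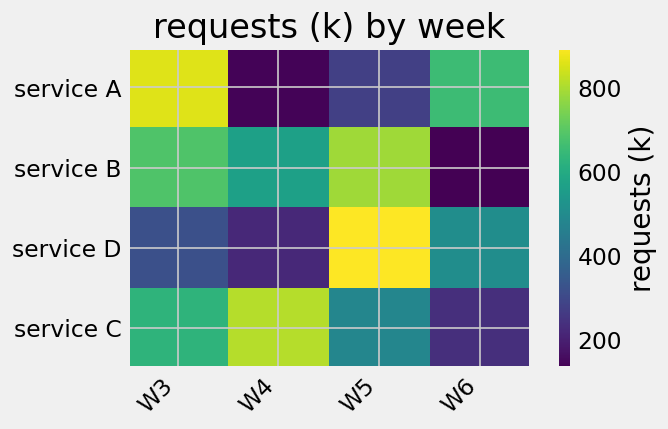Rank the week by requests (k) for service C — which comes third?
Top 4 for service C: W4 ≈ 800, W3 ≈ 600, W5 ≈ 500, W6 ≈ 200.

W5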